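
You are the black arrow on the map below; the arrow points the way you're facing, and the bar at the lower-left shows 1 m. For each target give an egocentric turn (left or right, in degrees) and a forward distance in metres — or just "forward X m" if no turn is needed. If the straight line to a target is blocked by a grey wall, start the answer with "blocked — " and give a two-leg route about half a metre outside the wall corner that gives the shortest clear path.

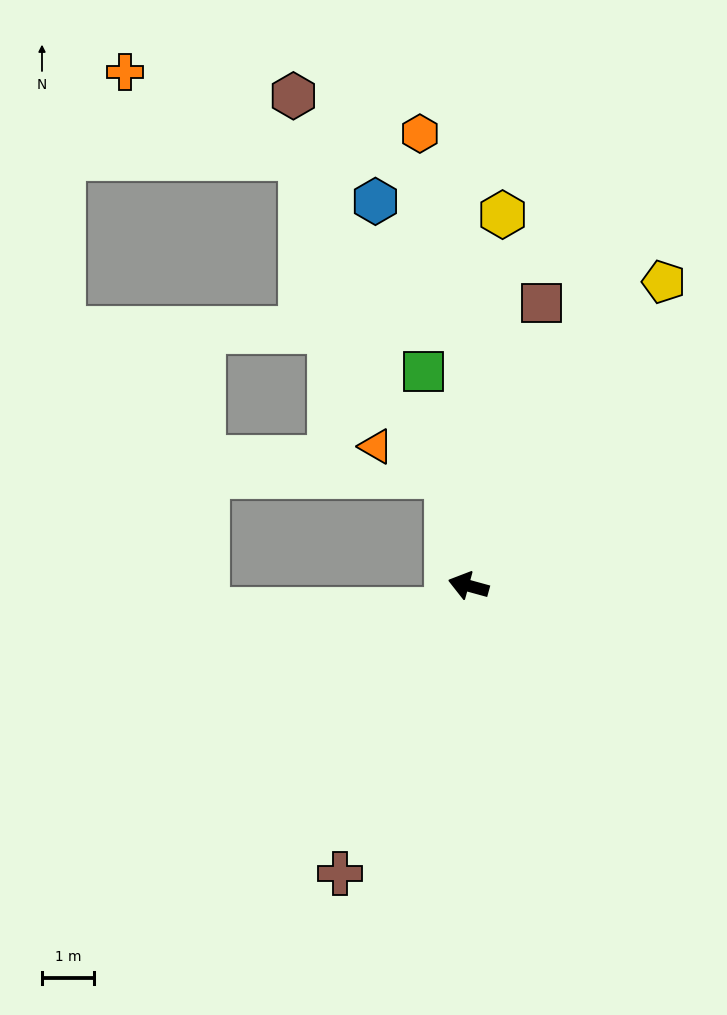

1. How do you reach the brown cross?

turn left 81°, forward 6.1 m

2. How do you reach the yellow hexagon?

turn right 80°, forward 7.2 m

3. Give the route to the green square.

turn right 63°, forward 4.2 m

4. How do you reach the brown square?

turn right 89°, forward 5.6 m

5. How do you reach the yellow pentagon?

turn right 107°, forward 7.0 m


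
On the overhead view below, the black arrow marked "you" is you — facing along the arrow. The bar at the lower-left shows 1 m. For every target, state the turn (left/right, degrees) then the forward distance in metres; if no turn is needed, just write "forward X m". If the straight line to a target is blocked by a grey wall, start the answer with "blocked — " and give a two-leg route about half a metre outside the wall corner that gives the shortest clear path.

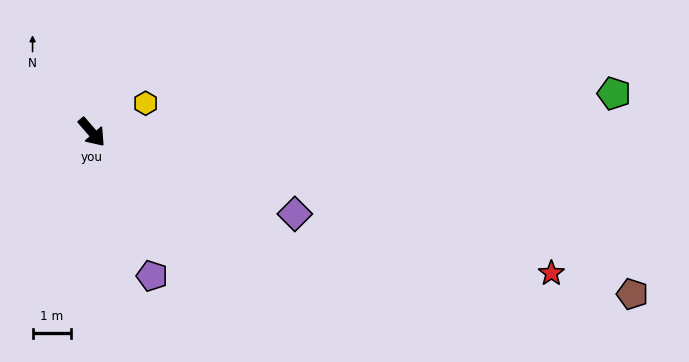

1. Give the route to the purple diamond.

turn left 27°, forward 5.7 m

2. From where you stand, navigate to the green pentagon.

turn left 53°, forward 13.7 m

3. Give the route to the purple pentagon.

turn right 18°, forward 4.1 m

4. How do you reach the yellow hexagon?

turn left 77°, forward 1.6 m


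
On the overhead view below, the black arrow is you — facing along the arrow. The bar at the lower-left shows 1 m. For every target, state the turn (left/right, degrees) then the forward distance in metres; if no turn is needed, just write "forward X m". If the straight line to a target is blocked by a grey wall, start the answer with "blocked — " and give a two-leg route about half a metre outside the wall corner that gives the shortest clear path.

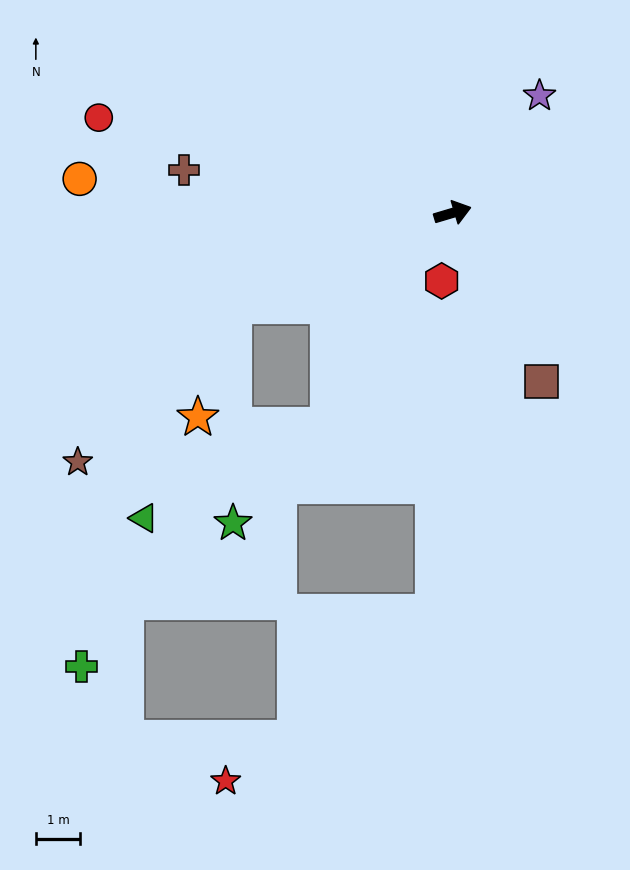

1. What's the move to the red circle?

turn left 148°, forward 8.3 m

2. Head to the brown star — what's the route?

blocked — turn right 174°, forward 5.4 m, then turn left 23°, forward 5.0 m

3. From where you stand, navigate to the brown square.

turn right 79°, forward 4.3 m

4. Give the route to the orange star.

blocked — turn right 174°, forward 5.4 m, then turn left 50°, forward 2.7 m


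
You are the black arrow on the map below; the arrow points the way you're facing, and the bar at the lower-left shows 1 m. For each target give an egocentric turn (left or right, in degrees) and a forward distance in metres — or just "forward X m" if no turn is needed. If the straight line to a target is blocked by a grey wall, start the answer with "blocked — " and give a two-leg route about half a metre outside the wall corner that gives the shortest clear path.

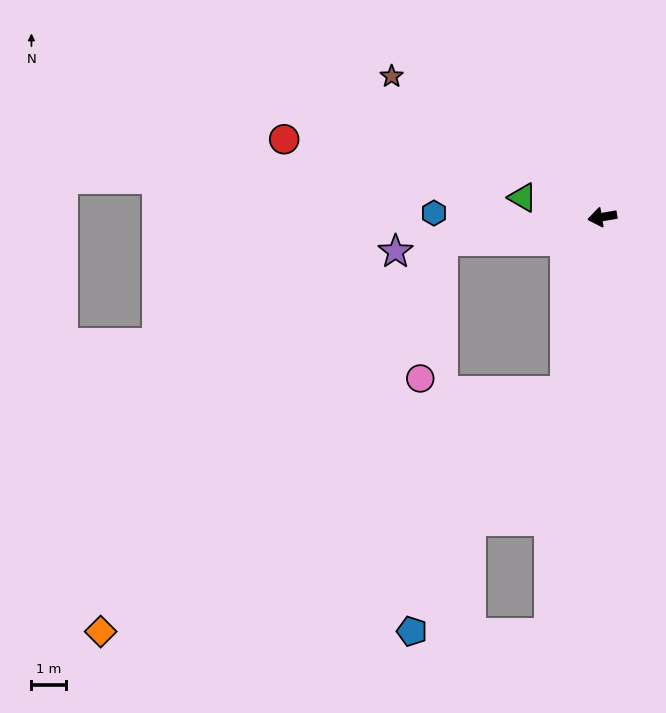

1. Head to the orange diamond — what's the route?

blocked — forward 4.6 m, then turn left 39°, forward 14.9 m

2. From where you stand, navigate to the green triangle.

turn right 23°, forward 2.3 m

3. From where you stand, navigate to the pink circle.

blocked — forward 4.6 m, then turn left 71°, forward 4.0 m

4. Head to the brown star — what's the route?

turn right 43°, forward 7.2 m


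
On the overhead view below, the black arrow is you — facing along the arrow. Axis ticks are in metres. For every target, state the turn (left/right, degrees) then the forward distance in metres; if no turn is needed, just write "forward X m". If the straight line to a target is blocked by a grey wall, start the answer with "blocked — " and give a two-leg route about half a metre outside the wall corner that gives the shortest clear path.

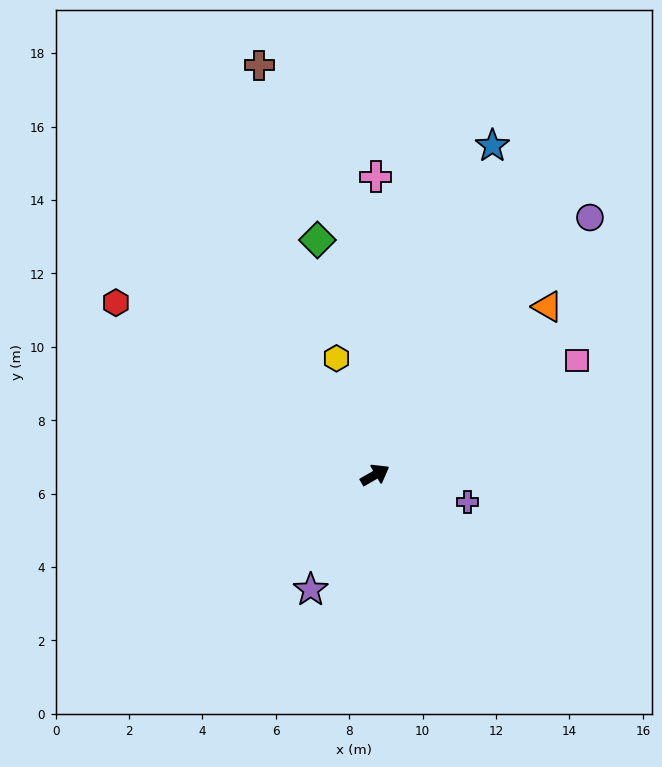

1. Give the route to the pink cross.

turn left 60°, forward 8.1 m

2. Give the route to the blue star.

turn left 40°, forward 9.5 m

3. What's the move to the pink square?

forward 6.3 m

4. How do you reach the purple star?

turn right 149°, forward 3.6 m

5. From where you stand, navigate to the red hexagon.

turn left 116°, forward 8.5 m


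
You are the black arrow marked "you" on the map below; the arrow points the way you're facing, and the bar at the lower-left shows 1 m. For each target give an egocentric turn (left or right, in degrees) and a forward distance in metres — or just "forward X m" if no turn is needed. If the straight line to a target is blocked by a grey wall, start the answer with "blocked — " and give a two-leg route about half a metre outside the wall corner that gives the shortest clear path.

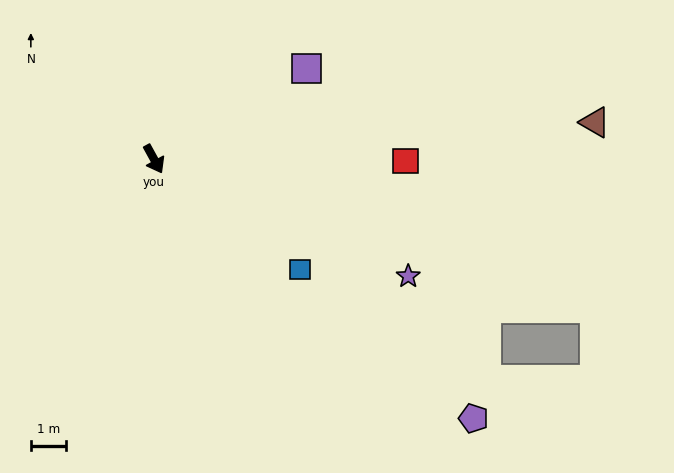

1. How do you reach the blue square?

turn left 24°, forward 5.2 m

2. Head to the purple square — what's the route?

turn left 92°, forward 5.0 m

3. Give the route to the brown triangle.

turn left 66°, forward 12.5 m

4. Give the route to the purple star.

turn left 36°, forward 7.9 m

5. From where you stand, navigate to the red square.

turn left 61°, forward 7.1 m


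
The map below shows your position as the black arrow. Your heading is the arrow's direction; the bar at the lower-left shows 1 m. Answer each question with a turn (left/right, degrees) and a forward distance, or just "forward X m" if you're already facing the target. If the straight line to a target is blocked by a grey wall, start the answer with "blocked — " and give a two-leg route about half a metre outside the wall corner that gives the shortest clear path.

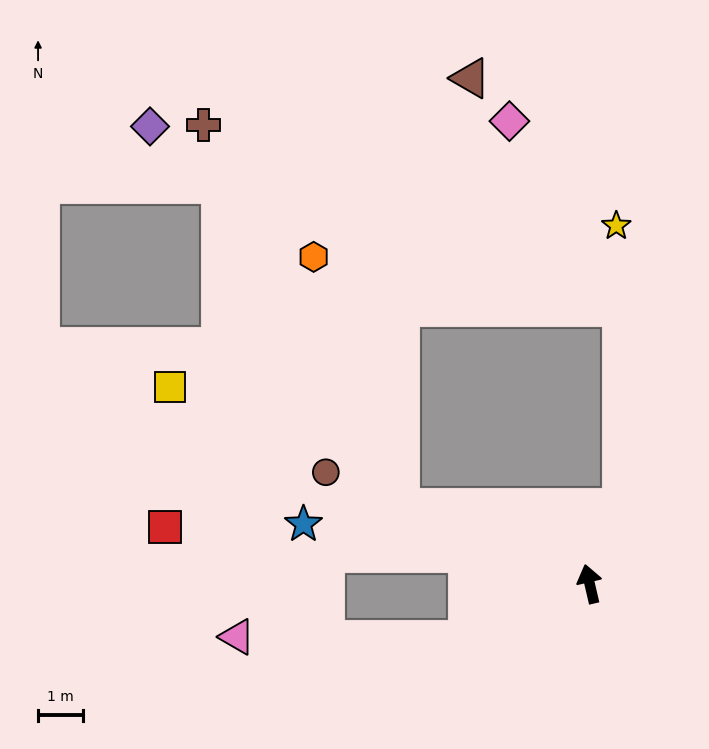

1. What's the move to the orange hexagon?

blocked — turn left 55°, forward 4.5 m, then turn right 49°, forward 5.9 m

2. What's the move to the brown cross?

blocked — turn left 55°, forward 4.5 m, then turn right 41°, forward 9.6 m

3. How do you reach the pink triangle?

blocked — turn left 101°, forward 3.0 m, then turn right 25°, forward 5.1 m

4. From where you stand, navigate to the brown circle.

turn left 54°, forward 6.4 m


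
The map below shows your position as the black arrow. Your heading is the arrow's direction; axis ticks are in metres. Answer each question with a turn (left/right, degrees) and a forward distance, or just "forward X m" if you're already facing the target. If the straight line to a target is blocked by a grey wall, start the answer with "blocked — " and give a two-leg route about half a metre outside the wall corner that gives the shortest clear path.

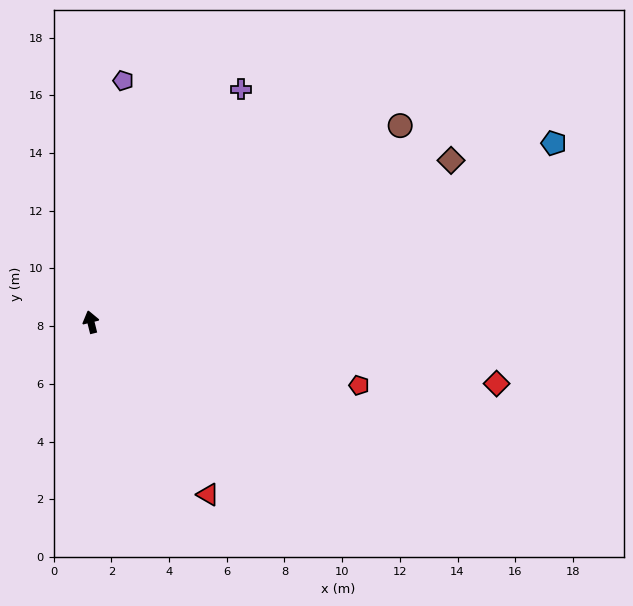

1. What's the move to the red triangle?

turn right 160°, forward 7.2 m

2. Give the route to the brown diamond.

turn right 80°, forward 13.7 m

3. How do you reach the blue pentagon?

turn right 83°, forward 17.2 m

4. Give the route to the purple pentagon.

turn right 22°, forward 8.4 m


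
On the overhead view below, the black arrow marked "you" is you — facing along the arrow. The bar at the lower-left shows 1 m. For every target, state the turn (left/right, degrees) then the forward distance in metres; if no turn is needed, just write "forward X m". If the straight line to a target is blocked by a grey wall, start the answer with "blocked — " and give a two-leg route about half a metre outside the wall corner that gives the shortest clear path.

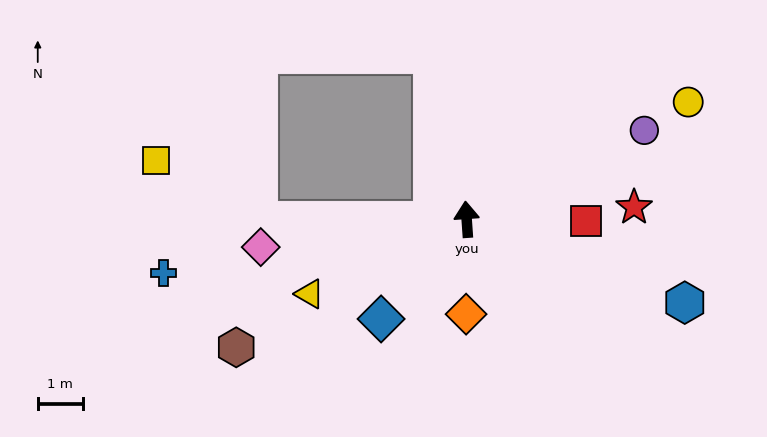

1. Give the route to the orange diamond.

turn left 176°, forward 2.1 m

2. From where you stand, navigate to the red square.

turn right 95°, forward 2.6 m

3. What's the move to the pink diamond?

turn left 94°, forward 4.6 m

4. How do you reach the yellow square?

blocked — turn left 86°, forward 4.6 m, then turn right 30°, forward 2.6 m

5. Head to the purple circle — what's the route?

turn right 67°, forward 4.4 m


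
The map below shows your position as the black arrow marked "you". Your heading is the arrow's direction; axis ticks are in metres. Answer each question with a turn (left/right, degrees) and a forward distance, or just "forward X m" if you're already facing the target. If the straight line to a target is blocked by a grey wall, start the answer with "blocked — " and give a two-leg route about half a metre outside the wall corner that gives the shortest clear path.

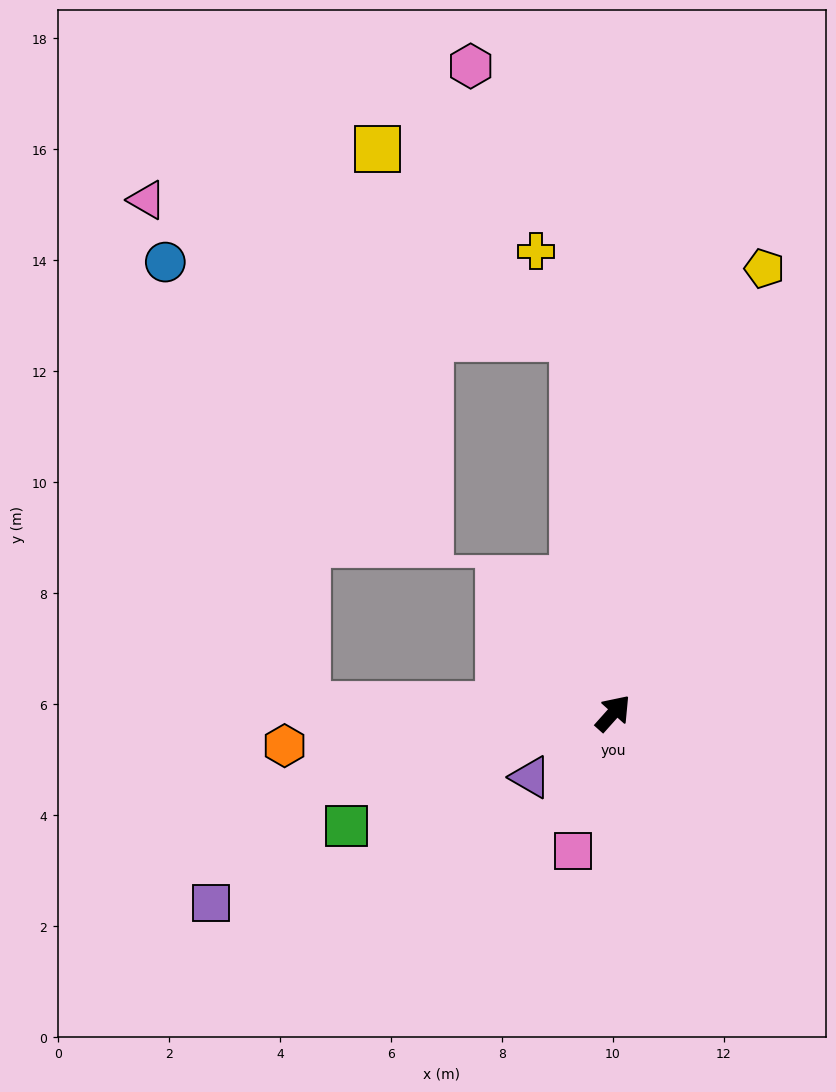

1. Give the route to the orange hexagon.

turn left 137°, forward 5.9 m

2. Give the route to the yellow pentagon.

turn left 23°, forward 8.5 m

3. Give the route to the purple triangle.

turn left 170°, forward 1.9 m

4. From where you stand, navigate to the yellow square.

blocked — turn left 48°, forward 6.8 m, then turn left 40°, forward 4.9 m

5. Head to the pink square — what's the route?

turn right 154°, forward 2.6 m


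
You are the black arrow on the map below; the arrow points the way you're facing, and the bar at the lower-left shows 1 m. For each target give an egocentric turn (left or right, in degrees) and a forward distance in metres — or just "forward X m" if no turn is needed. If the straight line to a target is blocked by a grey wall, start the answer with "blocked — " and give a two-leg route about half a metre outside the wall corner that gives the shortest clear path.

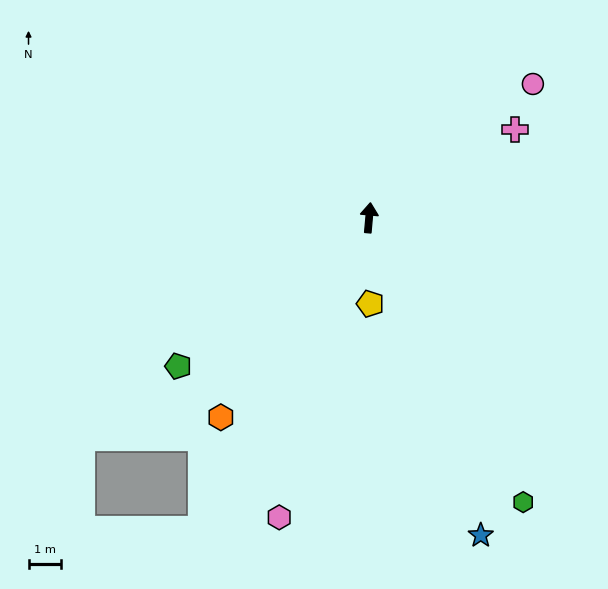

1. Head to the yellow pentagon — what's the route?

turn right 174°, forward 2.7 m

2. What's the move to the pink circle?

turn right 46°, forward 6.5 m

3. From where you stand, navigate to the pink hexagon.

turn left 168°, forward 9.7 m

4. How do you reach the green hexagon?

turn right 146°, forward 10.0 m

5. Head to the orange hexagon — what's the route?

turn left 148°, forward 7.7 m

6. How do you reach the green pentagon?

turn left 133°, forward 7.5 m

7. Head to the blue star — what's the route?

turn right 156°, forward 10.4 m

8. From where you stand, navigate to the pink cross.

turn right 54°, forward 5.3 m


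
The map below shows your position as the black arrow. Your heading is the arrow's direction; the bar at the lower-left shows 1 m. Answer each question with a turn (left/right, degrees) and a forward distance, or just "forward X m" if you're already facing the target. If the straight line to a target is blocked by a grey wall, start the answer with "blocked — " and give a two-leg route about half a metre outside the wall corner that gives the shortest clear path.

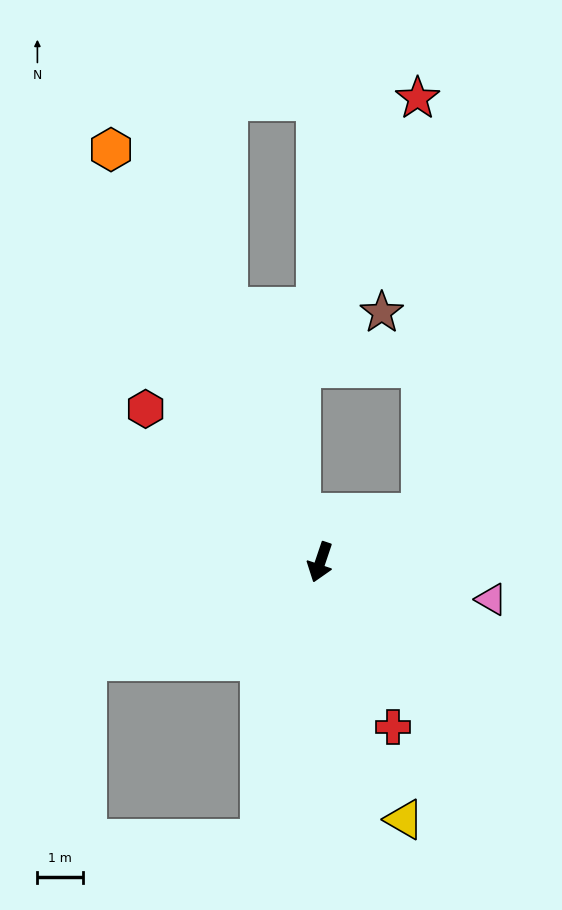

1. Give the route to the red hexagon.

turn right 113°, forward 5.1 m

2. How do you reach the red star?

blocked — turn left 135°, forward 2.4 m, then turn left 64°, forward 9.1 m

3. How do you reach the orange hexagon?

turn right 134°, forward 10.1 m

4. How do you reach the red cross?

turn left 42°, forward 3.9 m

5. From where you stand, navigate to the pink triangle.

turn left 96°, forward 3.8 m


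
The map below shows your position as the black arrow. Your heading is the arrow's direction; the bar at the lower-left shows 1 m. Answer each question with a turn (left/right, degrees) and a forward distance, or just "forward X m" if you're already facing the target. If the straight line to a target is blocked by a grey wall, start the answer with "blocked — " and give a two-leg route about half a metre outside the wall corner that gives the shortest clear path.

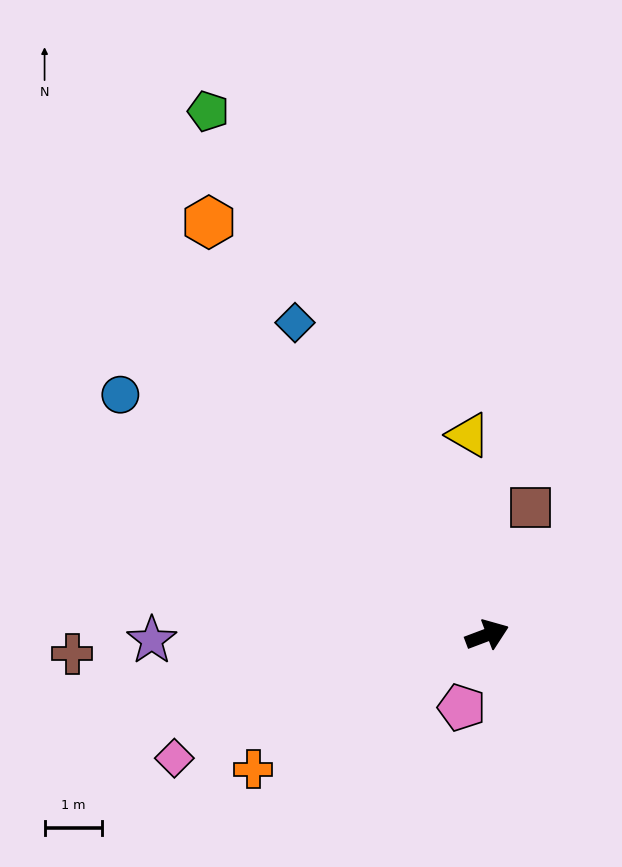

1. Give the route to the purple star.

turn left 160°, forward 5.9 m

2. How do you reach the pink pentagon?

turn right 130°, forward 1.3 m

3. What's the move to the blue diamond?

turn left 101°, forward 6.4 m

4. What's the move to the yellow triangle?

turn left 75°, forward 3.5 m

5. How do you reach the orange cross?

turn right 171°, forward 4.7 m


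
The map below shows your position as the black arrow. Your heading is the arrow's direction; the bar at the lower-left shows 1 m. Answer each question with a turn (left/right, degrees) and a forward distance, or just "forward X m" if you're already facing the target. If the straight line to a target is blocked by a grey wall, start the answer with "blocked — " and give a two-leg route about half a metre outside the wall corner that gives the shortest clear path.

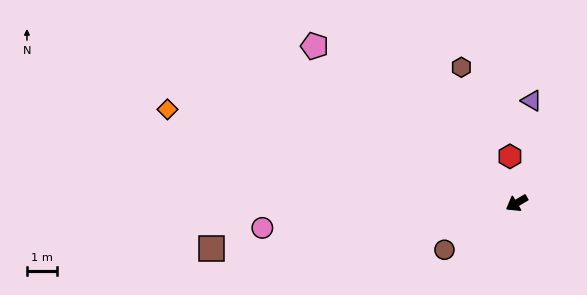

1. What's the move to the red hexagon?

turn right 112°, forward 1.6 m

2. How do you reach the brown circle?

turn left 2°, forward 2.9 m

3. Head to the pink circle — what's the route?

turn right 25°, forward 8.6 m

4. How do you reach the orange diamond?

turn right 46°, forward 12.1 m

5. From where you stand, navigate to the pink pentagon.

turn right 68°, forward 8.6 m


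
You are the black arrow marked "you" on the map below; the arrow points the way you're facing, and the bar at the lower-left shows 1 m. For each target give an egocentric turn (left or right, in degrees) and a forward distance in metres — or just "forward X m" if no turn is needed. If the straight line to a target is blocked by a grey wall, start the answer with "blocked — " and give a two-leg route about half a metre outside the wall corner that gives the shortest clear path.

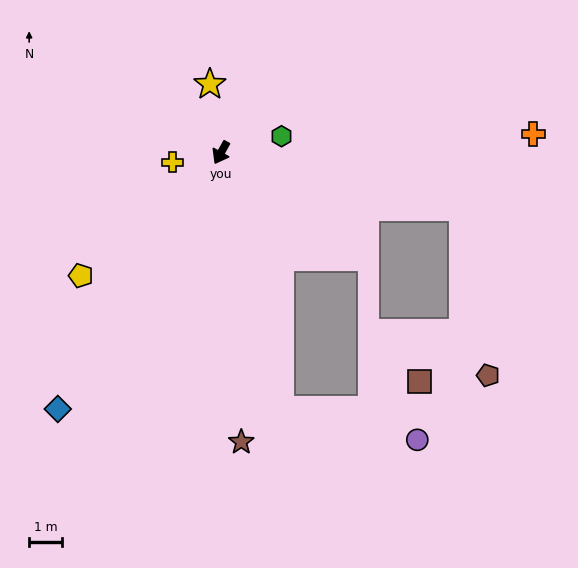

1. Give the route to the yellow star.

turn right 142°, forward 2.1 m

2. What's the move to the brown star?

turn left 33°, forward 9.0 m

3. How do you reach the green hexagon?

turn left 134°, forward 1.9 m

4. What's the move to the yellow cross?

turn right 50°, forward 1.5 m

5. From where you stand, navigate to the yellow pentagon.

turn right 20°, forward 5.8 m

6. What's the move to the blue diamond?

turn right 4°, forward 9.4 m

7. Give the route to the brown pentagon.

blocked — turn left 106°, forward 7.7 m, then turn right 68°, forward 5.3 m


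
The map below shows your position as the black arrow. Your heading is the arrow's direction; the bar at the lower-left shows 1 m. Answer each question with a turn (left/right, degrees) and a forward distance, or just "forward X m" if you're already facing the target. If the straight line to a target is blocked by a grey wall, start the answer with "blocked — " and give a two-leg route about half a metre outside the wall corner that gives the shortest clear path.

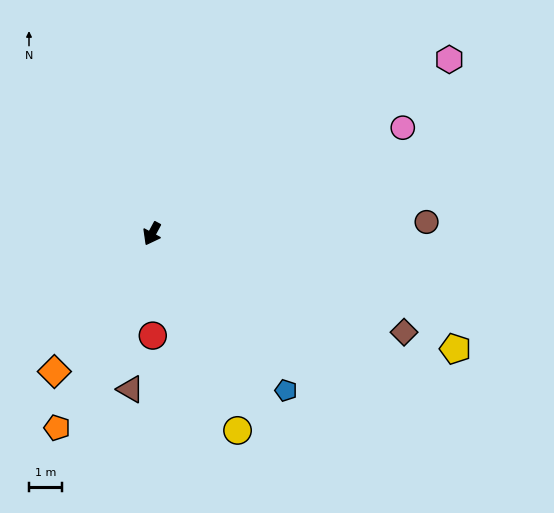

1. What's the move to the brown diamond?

turn left 97°, forward 8.1 m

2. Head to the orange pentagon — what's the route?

turn left 2°, forward 6.5 m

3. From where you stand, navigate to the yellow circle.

turn left 52°, forward 6.4 m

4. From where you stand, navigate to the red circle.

turn left 29°, forward 3.0 m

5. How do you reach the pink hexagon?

turn left 149°, forward 10.3 m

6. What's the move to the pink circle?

turn left 141°, forward 8.1 m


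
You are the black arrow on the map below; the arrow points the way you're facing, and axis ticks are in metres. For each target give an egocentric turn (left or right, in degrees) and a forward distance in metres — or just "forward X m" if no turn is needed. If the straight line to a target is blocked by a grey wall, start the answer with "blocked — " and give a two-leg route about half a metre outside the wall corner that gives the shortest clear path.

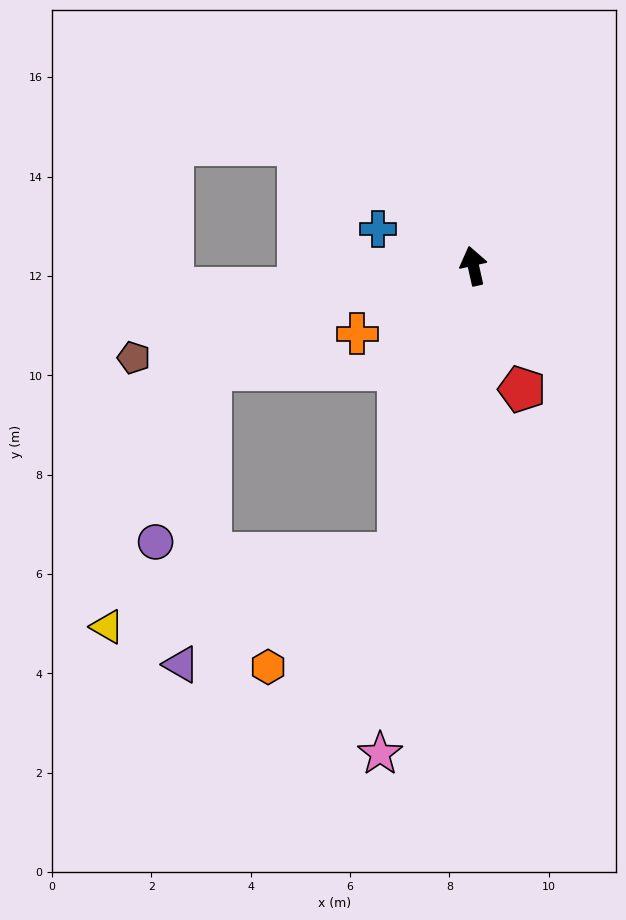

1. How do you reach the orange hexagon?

blocked — turn left 153°, forward 6.0 m, then turn right 35°, forward 3.5 m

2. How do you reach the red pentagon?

turn right 171°, forward 2.7 m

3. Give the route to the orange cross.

turn left 108°, forward 2.7 m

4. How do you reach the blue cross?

turn left 56°, forward 2.1 m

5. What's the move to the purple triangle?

blocked — turn left 153°, forward 6.0 m, then turn right 49°, forward 4.9 m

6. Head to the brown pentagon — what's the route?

turn left 93°, forward 7.1 m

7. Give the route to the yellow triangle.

blocked — turn left 153°, forward 6.0 m, then turn right 61°, forward 6.0 m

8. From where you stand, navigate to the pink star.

turn left 157°, forward 10.0 m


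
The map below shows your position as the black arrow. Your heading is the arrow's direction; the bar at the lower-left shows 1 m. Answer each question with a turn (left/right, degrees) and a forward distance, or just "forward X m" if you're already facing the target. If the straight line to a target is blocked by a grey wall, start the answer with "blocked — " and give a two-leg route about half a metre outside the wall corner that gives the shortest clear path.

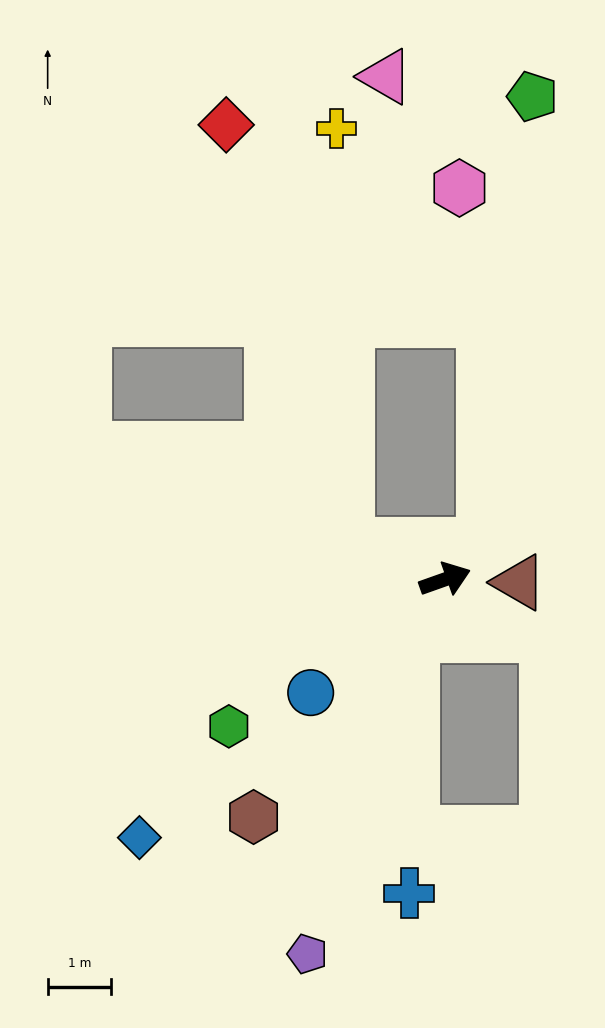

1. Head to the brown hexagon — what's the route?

turn right 148°, forward 4.8 m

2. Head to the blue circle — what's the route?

turn right 159°, forward 2.8 m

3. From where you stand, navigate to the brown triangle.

turn right 22°, forward 1.2 m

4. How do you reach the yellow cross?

blocked — turn left 141°, forward 1.6 m, then turn right 69°, forward 6.6 m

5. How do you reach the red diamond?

blocked — turn left 141°, forward 1.6 m, then turn right 54°, forward 6.9 m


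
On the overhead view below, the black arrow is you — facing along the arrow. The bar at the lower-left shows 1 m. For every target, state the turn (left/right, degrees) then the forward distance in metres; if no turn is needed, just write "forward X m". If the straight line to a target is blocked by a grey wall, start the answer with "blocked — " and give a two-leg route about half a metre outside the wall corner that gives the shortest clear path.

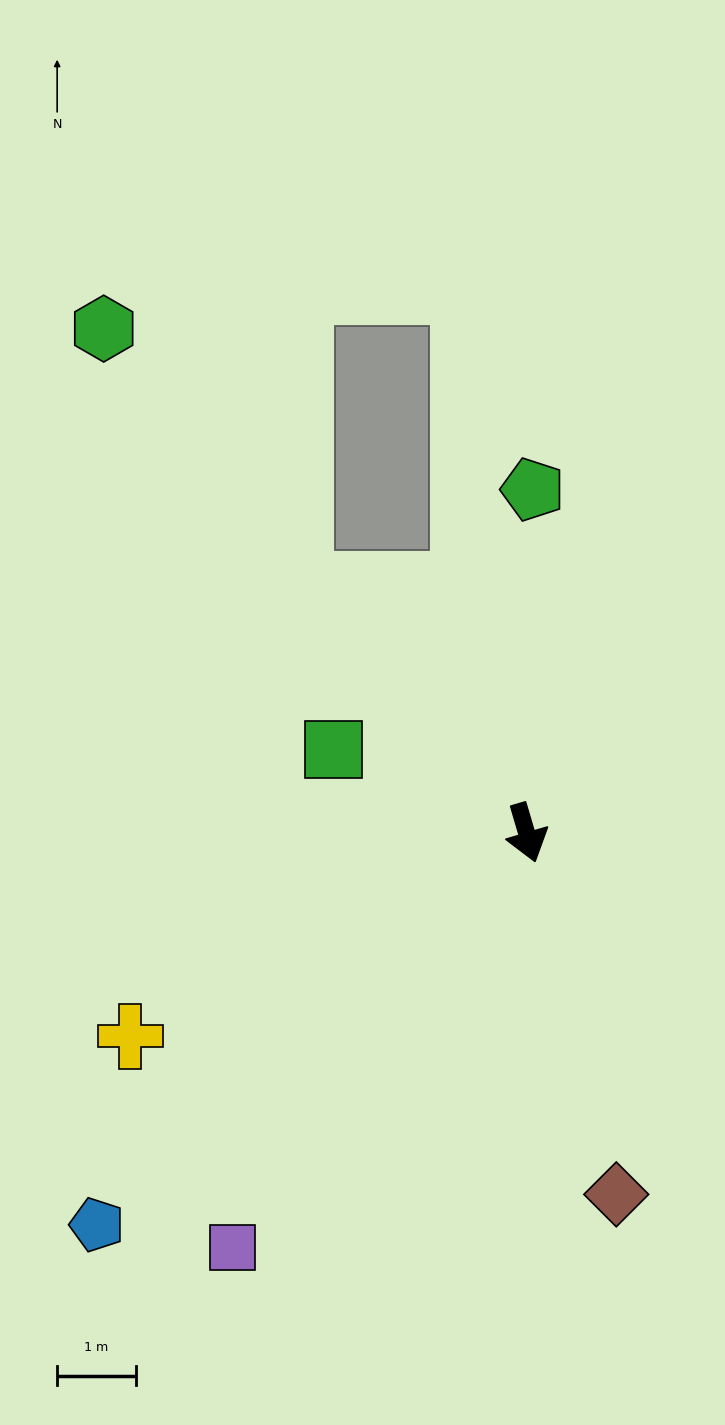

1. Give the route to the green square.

turn right 130°, forward 2.7 m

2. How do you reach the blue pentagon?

turn right 64°, forward 7.4 m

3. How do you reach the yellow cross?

turn right 79°, forward 5.7 m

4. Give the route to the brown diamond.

turn right 2°, forward 4.7 m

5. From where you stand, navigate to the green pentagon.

turn left 163°, forward 4.4 m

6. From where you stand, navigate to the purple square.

turn right 52°, forward 6.5 m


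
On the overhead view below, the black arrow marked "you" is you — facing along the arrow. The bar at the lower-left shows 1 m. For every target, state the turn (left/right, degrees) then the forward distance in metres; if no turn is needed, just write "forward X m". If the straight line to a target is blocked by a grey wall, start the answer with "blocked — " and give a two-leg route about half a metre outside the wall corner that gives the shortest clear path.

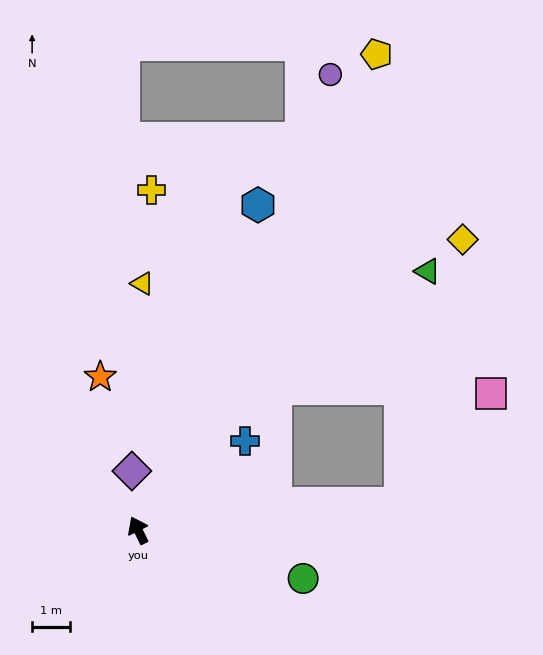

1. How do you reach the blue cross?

turn right 76°, forward 3.6 m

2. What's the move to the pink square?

blocked — turn right 110°, forward 6.9 m, then turn left 44°, forward 3.7 m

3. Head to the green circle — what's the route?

turn right 133°, forward 4.5 m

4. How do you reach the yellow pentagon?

turn right 53°, forward 13.9 m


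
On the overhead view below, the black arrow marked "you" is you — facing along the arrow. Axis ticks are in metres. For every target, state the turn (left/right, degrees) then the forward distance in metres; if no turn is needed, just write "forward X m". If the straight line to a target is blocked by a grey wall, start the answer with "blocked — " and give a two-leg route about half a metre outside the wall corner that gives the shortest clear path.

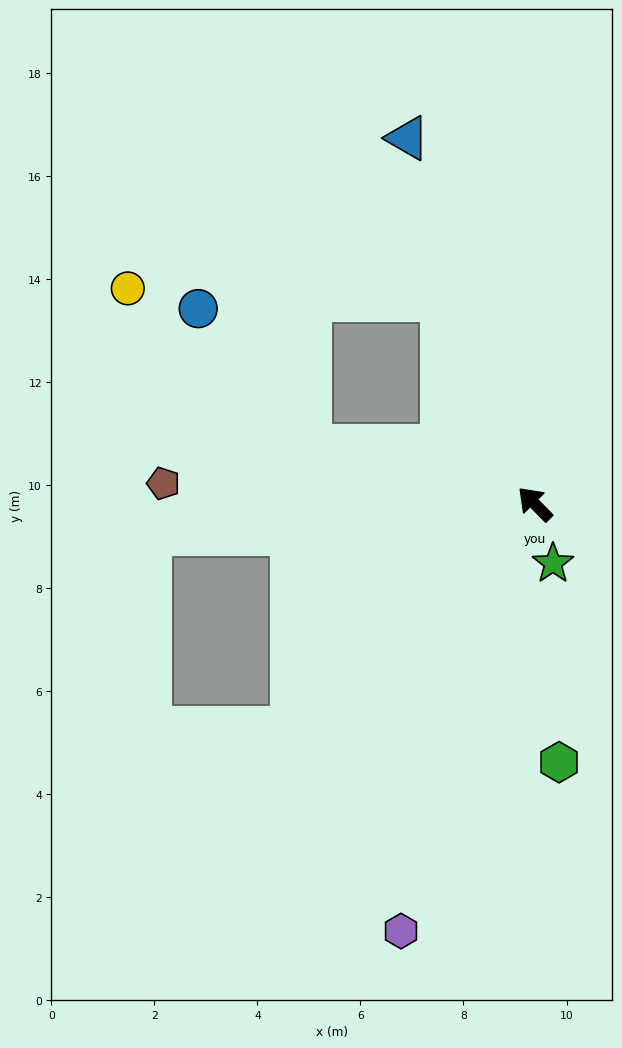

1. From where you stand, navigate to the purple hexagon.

turn left 118°, forward 8.7 m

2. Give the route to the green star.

turn left 152°, forward 1.2 m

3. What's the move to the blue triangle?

turn right 25°, forward 7.5 m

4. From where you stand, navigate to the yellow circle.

blocked — turn left 31°, forward 4.5 m, then turn right 26°, forward 4.7 m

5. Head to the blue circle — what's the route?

blocked — turn left 31°, forward 4.5 m, then turn right 36°, forward 3.4 m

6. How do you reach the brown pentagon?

turn left 42°, forward 7.2 m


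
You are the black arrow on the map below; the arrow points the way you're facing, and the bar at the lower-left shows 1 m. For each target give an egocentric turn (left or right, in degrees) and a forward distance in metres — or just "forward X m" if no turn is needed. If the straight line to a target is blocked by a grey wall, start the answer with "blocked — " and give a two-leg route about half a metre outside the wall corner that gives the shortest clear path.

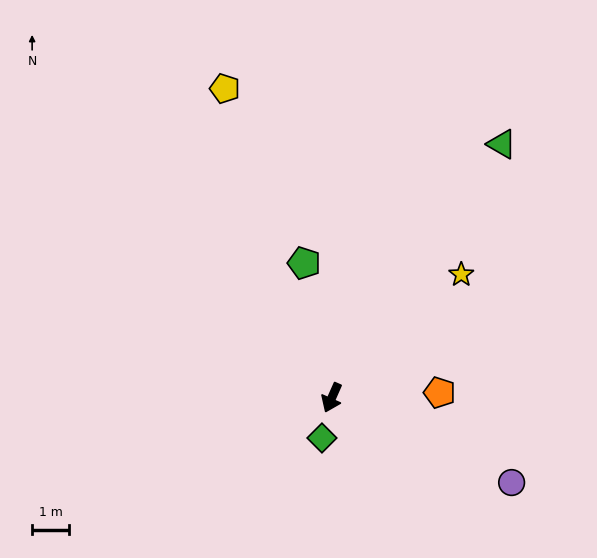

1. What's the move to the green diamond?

turn left 10°, forward 1.1 m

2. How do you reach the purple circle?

turn left 89°, forward 5.4 m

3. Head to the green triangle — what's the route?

turn left 170°, forward 8.2 m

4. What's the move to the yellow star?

turn left 157°, forward 4.8 m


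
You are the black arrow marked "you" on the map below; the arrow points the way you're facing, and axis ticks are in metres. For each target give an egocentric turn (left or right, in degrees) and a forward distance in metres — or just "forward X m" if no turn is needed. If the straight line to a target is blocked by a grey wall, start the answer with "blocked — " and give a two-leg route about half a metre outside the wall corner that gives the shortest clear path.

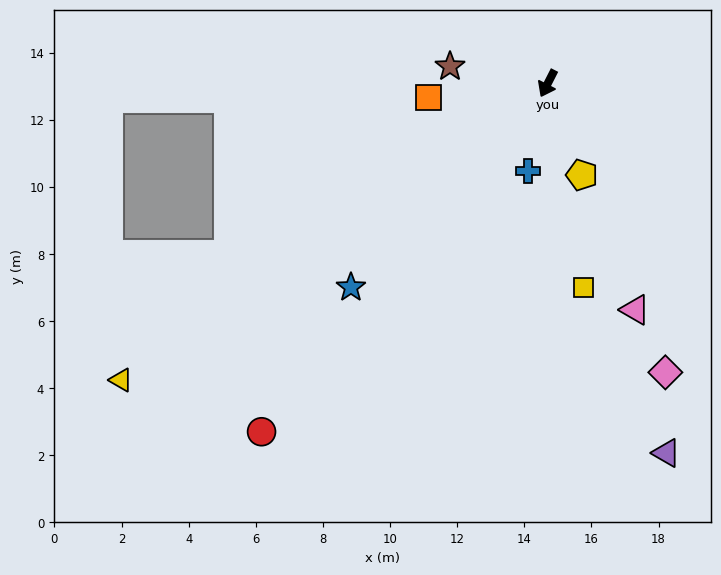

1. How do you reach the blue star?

turn right 17°, forward 8.4 m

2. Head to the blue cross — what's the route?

turn left 14°, forward 2.7 m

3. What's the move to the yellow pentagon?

turn left 47°, forward 2.9 m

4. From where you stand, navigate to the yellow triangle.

turn right 28°, forward 15.5 m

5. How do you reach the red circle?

turn right 12°, forward 13.4 m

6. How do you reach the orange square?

turn right 56°, forward 3.6 m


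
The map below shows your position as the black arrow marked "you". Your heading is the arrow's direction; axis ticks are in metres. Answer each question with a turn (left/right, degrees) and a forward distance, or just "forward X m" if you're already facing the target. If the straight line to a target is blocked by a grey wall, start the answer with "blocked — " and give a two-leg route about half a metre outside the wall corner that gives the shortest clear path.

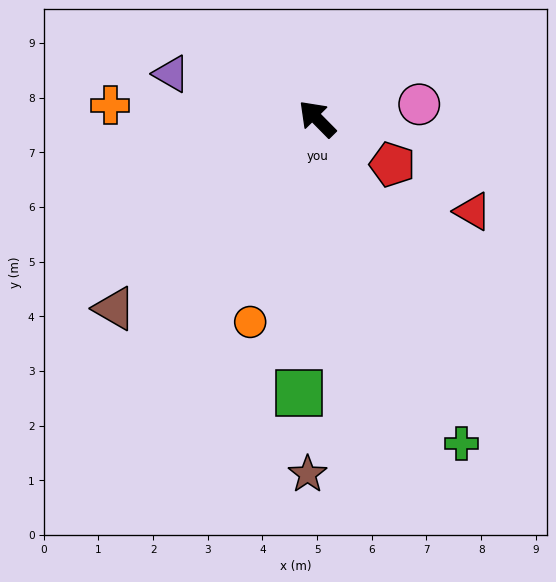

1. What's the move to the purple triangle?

turn left 28°, forward 2.8 m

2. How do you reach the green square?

turn left 132°, forward 5.0 m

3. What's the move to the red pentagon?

turn right 166°, forward 1.6 m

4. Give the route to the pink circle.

turn right 127°, forward 1.9 m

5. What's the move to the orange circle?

turn left 117°, forward 3.9 m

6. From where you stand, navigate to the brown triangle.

turn left 88°, forward 5.1 m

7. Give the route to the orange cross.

turn left 42°, forward 3.8 m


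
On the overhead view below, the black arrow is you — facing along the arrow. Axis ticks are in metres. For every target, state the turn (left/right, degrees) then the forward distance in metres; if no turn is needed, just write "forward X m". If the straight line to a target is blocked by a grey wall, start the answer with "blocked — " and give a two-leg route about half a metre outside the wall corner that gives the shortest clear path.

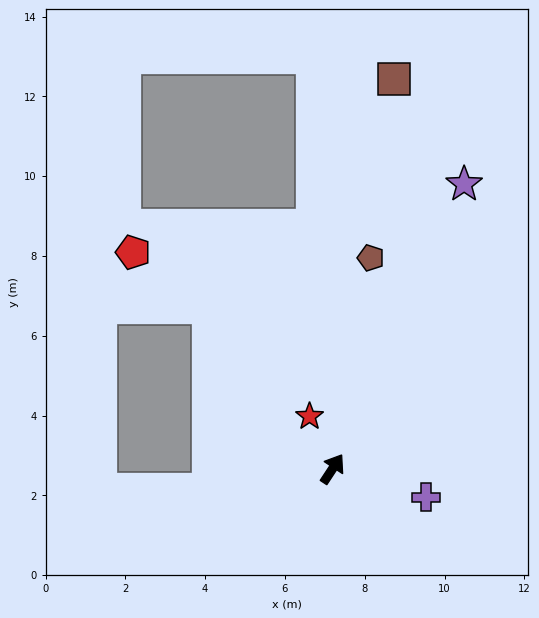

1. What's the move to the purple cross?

turn right 74°, forward 2.5 m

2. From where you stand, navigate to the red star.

turn left 57°, forward 1.4 m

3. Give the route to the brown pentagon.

turn left 23°, forward 5.4 m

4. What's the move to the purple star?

turn left 8°, forward 7.9 m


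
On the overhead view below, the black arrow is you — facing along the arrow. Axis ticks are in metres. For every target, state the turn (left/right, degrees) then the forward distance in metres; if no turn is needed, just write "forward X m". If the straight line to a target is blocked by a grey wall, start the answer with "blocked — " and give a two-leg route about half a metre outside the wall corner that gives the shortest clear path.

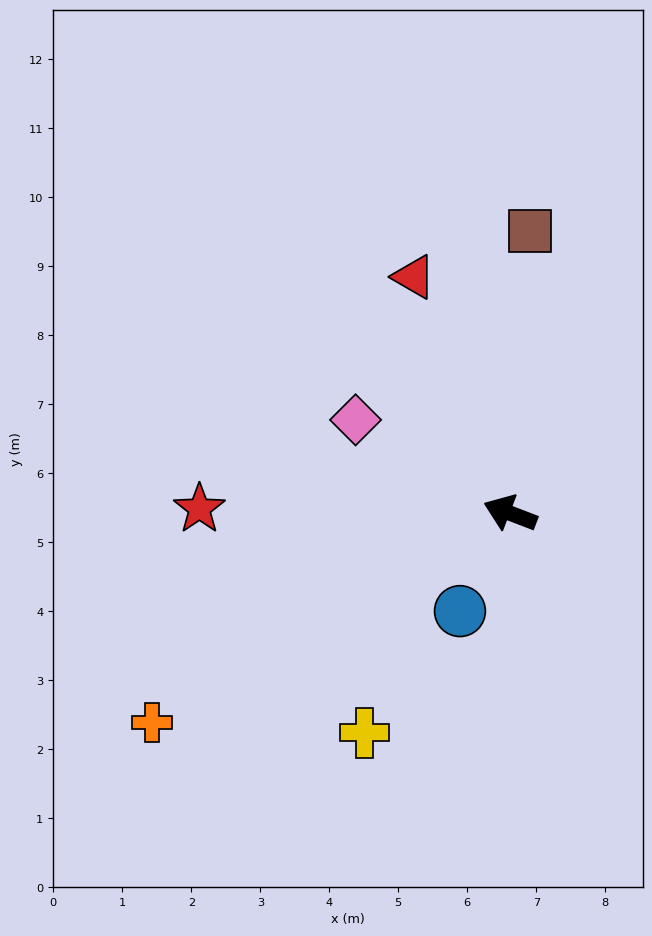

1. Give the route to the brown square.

turn right 73°, forward 4.1 m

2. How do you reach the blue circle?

turn left 84°, forward 1.6 m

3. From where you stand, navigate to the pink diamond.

turn right 10°, forward 2.6 m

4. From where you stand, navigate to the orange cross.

turn left 51°, forward 6.0 m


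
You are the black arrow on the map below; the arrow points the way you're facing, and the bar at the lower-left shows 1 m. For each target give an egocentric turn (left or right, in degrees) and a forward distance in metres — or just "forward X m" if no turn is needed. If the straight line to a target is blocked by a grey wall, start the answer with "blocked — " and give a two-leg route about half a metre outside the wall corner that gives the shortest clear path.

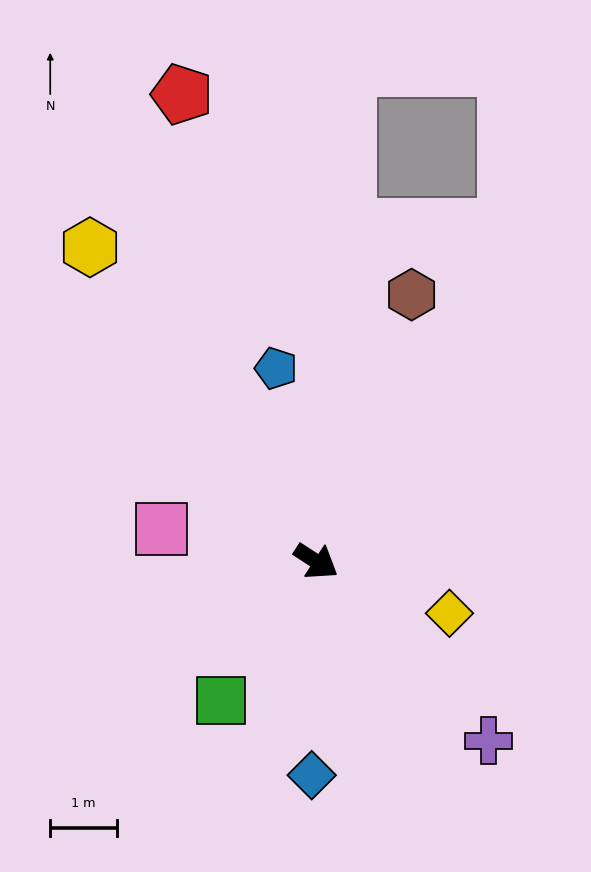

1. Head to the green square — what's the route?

turn right 92°, forward 2.5 m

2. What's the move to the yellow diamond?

turn left 12°, forward 2.1 m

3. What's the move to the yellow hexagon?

turn left 159°, forward 5.8 m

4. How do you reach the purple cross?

turn right 13°, forward 3.7 m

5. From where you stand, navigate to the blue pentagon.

turn left 135°, forward 3.0 m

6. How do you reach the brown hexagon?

turn left 103°, forward 4.2 m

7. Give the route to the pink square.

turn right 159°, forward 2.4 m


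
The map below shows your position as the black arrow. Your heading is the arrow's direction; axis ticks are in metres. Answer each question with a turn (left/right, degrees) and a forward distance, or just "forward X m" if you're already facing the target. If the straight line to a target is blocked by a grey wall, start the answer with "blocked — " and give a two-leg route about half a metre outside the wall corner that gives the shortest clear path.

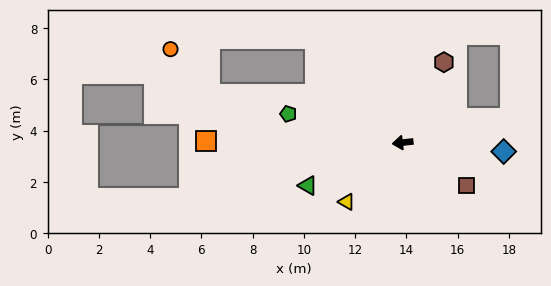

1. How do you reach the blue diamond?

turn left 169°, forward 4.0 m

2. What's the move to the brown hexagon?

turn right 124°, forward 3.5 m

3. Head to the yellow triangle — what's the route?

turn left 40°, forward 3.2 m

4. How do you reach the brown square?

turn left 140°, forward 3.0 m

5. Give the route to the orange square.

turn right 7°, forward 7.7 m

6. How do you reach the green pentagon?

turn right 20°, forward 4.6 m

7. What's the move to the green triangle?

turn left 18°, forward 4.1 m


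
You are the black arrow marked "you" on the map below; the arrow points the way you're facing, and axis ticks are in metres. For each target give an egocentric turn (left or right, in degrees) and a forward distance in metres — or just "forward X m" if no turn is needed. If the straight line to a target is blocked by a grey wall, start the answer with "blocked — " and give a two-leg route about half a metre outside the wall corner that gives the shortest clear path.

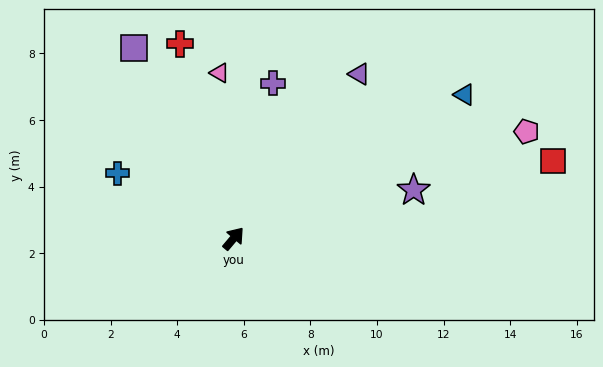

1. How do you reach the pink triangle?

turn left 45°, forward 5.0 m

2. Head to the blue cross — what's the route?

turn left 101°, forward 4.0 m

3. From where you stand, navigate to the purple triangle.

turn left 3°, forward 6.2 m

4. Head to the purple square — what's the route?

turn left 68°, forward 6.5 m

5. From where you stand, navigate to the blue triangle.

turn right 18°, forward 8.2 m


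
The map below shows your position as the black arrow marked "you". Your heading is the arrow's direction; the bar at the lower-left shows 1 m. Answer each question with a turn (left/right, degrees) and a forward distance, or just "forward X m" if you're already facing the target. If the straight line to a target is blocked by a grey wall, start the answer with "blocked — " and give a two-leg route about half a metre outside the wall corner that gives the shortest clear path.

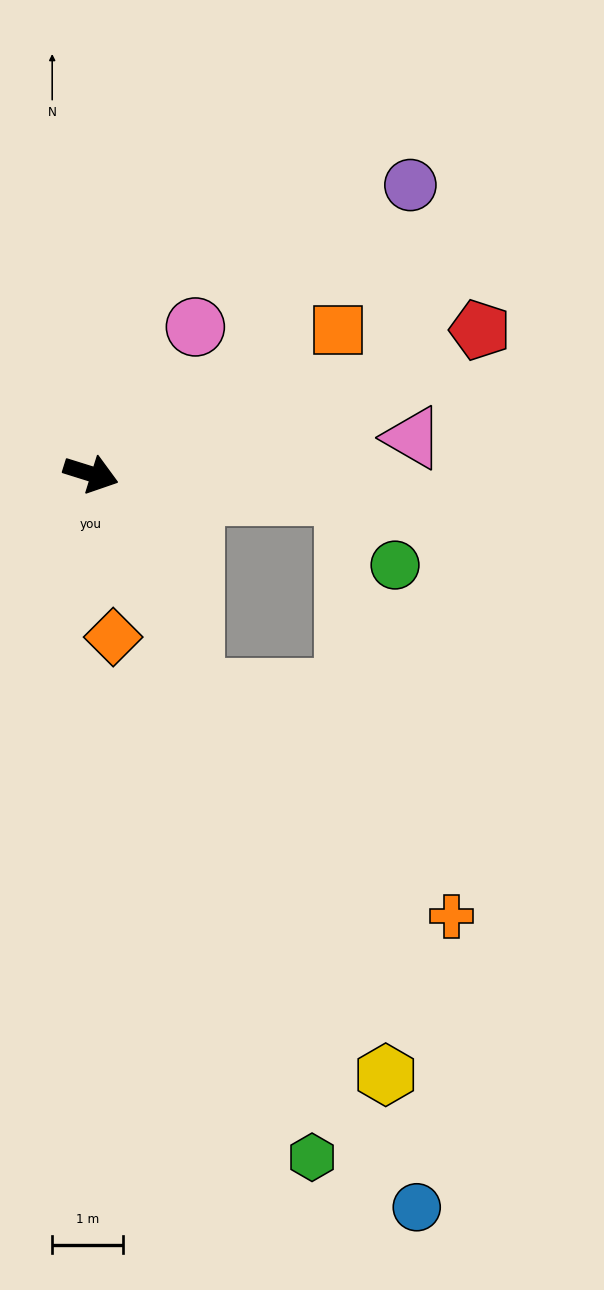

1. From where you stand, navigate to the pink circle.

turn left 72°, forward 2.5 m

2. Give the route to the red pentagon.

turn left 38°, forward 5.8 m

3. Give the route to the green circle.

blocked — turn left 13°, forward 3.6 m, then turn right 50°, forward 1.2 m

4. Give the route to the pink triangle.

turn left 24°, forward 4.6 m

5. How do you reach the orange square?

turn left 48°, forward 4.0 m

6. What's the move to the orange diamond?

turn right 65°, forward 2.3 m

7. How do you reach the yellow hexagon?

turn right 46°, forward 9.4 m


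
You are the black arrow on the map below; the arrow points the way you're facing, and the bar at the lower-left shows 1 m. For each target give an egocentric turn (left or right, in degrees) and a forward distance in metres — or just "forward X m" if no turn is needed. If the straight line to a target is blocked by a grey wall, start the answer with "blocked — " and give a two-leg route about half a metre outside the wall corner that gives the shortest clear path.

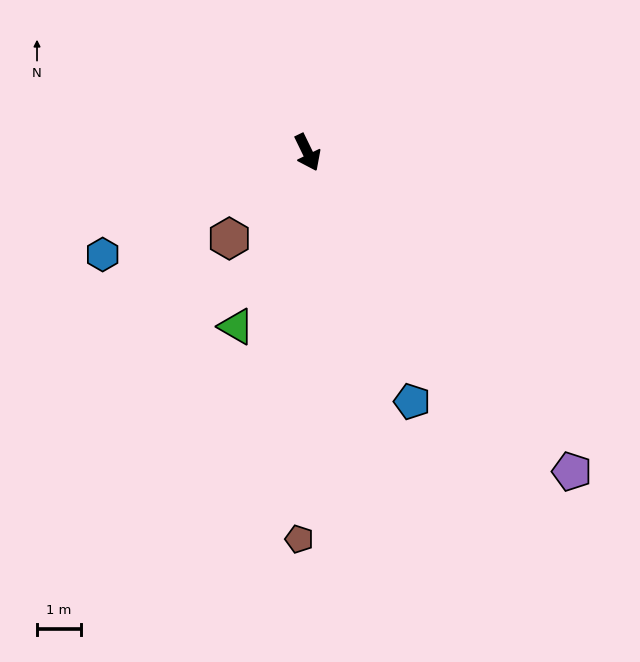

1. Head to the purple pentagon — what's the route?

turn left 14°, forward 9.4 m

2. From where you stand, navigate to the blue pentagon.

turn right 3°, forward 6.1 m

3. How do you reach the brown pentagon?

turn right 27°, forward 8.7 m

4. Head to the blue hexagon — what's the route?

turn right 89°, forward 5.2 m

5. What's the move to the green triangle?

turn right 48°, forward 4.3 m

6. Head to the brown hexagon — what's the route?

turn right 68°, forward 2.6 m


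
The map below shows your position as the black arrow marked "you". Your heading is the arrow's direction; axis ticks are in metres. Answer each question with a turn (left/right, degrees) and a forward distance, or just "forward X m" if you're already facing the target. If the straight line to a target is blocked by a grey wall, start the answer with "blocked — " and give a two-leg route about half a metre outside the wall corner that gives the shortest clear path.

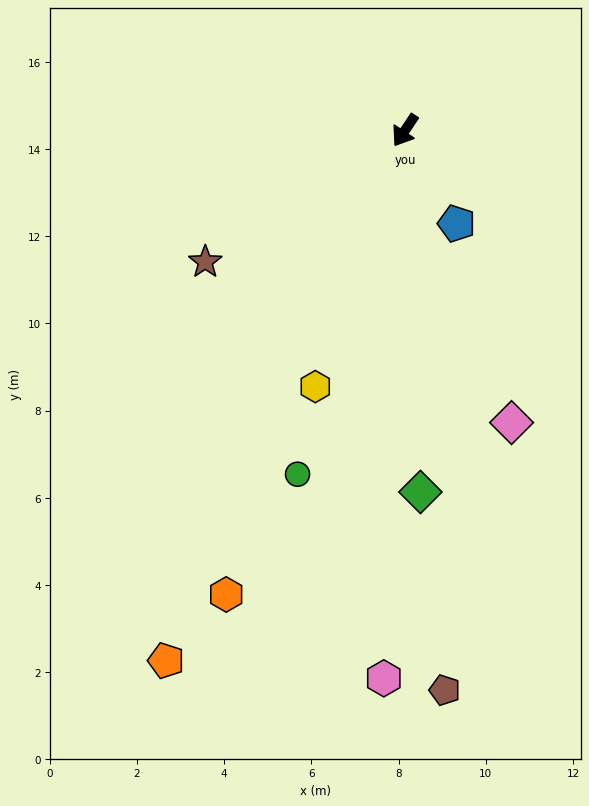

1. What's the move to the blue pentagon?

turn left 63°, forward 2.4 m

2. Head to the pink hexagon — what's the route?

turn left 32°, forward 12.6 m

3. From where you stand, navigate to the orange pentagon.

turn left 10°, forward 13.3 m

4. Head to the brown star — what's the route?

turn right 23°, forward 5.5 m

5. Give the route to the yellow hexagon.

turn left 14°, forward 6.2 m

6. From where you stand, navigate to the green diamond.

turn left 36°, forward 8.3 m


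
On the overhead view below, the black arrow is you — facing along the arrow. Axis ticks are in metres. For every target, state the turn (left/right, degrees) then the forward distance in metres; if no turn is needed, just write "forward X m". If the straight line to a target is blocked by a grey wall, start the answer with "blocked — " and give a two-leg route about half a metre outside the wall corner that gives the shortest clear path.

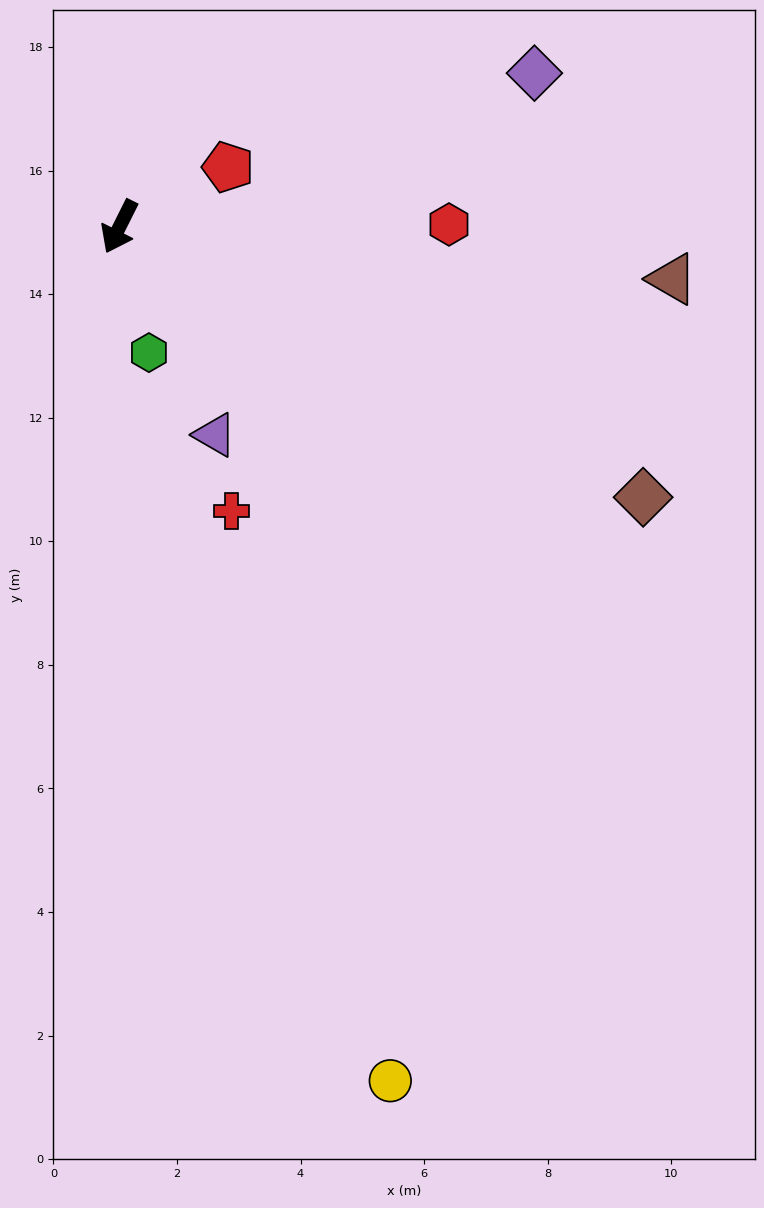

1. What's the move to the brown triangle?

turn left 111°, forward 9.0 m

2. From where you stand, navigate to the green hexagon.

turn left 40°, forward 2.1 m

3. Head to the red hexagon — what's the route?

turn left 117°, forward 5.3 m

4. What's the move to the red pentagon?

turn left 145°, forward 2.0 m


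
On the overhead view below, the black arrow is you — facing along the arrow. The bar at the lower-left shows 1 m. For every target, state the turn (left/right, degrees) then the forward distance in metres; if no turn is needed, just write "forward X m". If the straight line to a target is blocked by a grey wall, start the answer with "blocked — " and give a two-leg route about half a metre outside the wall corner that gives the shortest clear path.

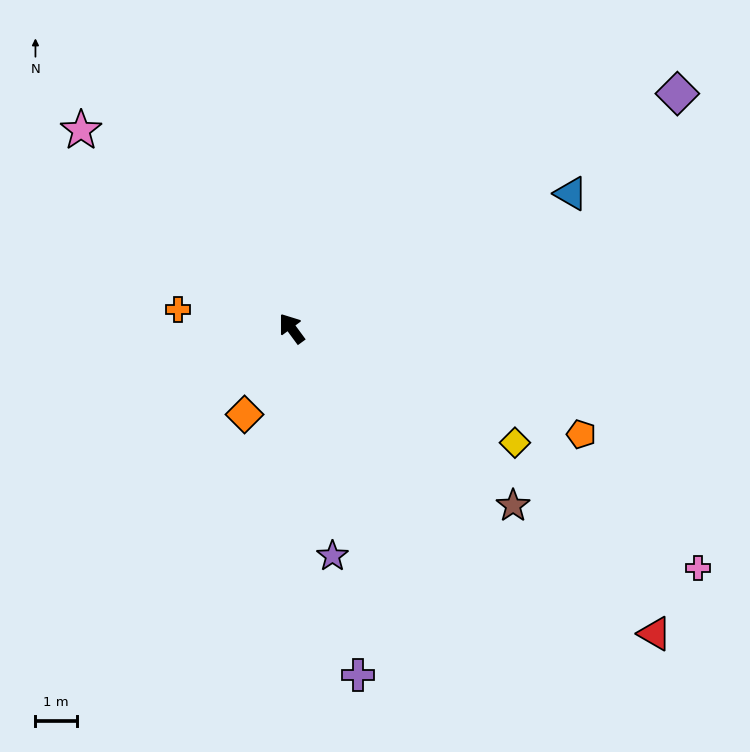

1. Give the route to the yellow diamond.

turn right 153°, forward 6.1 m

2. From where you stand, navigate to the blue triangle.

turn right 101°, forward 7.5 m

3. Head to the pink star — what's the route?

turn left 10°, forward 7.0 m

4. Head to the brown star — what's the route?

turn right 165°, forward 6.8 m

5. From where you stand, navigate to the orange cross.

turn left 44°, forward 2.8 m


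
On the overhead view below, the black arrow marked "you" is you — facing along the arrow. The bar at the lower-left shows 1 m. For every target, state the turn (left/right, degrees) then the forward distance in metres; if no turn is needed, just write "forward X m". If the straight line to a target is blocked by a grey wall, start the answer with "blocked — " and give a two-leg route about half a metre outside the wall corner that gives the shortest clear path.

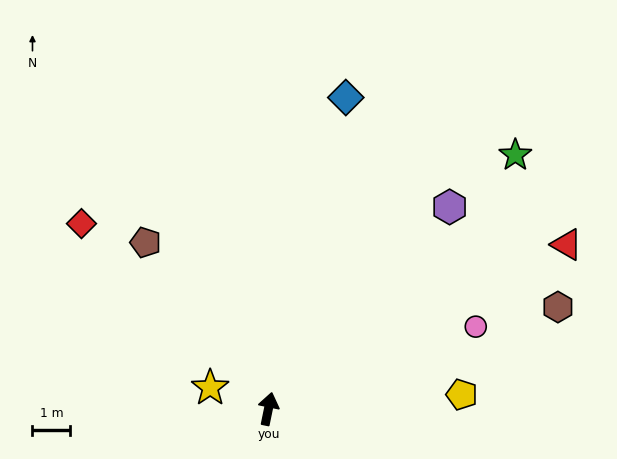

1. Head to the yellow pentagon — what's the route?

turn right 74°, forward 5.1 m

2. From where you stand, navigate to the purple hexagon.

turn right 30°, forward 7.2 m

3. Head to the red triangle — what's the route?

turn right 50°, forward 9.0 m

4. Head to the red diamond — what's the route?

turn left 57°, forward 7.0 m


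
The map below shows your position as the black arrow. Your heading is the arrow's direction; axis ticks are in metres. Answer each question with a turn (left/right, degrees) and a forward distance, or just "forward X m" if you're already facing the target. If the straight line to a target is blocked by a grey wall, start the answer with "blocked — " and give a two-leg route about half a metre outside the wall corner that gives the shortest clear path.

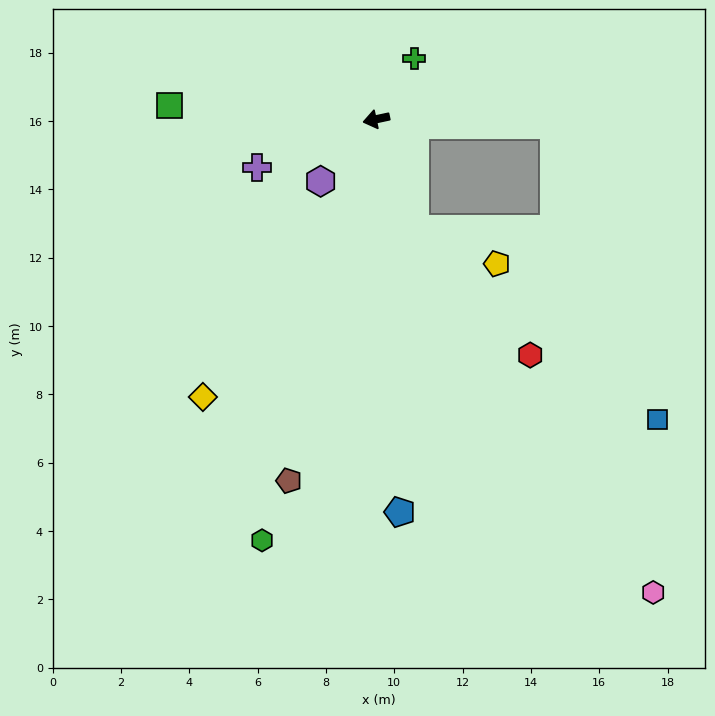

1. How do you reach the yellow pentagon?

blocked — turn left 97°, forward 3.4 m, then turn left 48°, forward 2.6 m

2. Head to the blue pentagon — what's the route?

turn left 81°, forward 11.5 m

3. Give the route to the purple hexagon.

turn left 36°, forward 2.4 m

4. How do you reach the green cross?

turn right 134°, forward 2.1 m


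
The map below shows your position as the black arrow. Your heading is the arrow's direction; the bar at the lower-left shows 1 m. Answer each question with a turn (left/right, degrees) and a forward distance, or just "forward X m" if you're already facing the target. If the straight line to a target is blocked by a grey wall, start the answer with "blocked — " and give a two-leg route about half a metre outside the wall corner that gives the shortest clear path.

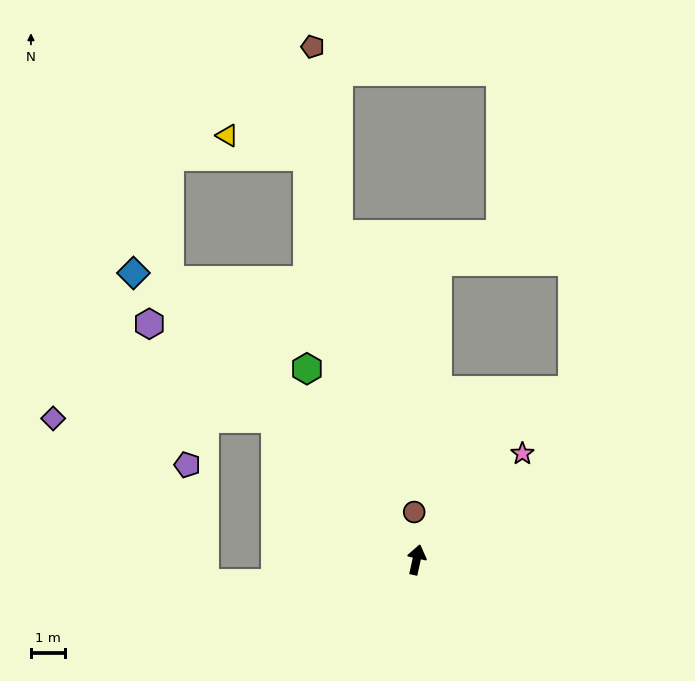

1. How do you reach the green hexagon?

turn left 42°, forward 6.5 m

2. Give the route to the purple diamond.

blocked — turn left 57°, forward 5.9 m, then turn left 45°, forward 6.6 m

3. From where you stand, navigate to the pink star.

turn right 32°, forward 4.4 m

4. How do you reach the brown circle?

turn left 15°, forward 1.4 m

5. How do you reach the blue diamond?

turn left 57°, forward 12.0 m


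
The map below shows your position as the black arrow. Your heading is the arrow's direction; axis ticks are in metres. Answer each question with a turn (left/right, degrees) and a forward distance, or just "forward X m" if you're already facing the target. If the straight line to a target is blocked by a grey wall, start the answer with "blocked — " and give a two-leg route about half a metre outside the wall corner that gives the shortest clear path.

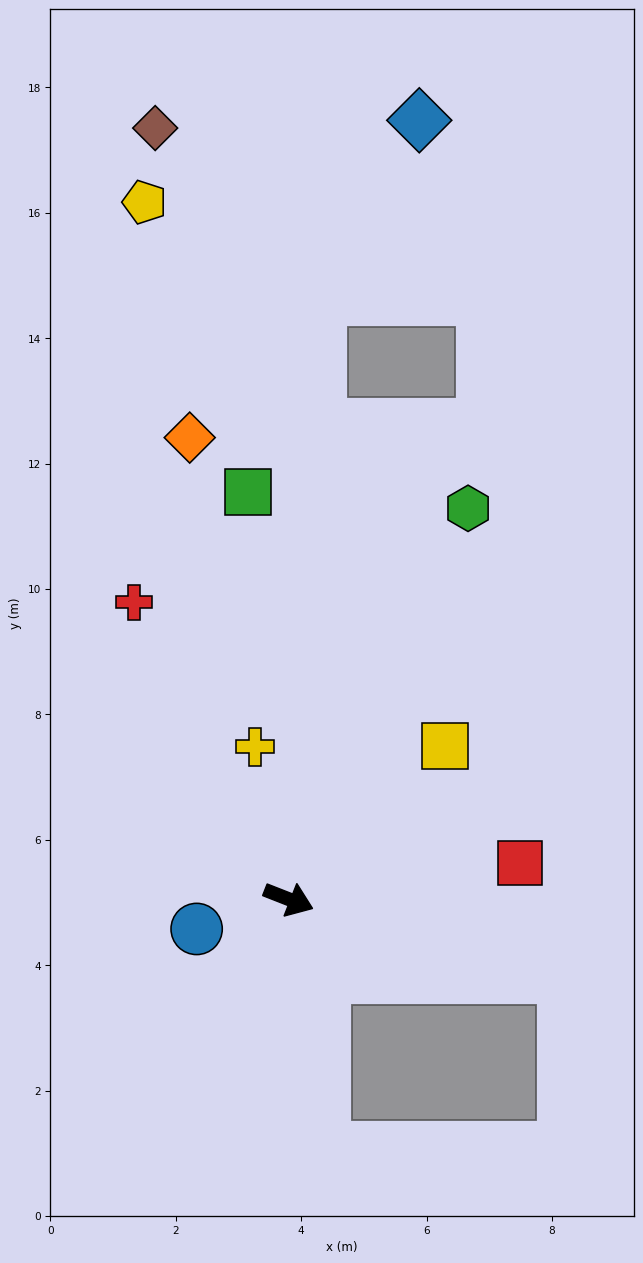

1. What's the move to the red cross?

turn left 139°, forward 5.3 m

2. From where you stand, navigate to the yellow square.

turn left 66°, forward 3.5 m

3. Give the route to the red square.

turn left 30°, forward 3.7 m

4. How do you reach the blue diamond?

blocked — turn left 108°, forward 9.6 m, then turn right 26°, forward 3.3 m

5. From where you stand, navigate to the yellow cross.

turn left 124°, forward 2.5 m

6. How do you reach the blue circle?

turn right 141°, forward 1.5 m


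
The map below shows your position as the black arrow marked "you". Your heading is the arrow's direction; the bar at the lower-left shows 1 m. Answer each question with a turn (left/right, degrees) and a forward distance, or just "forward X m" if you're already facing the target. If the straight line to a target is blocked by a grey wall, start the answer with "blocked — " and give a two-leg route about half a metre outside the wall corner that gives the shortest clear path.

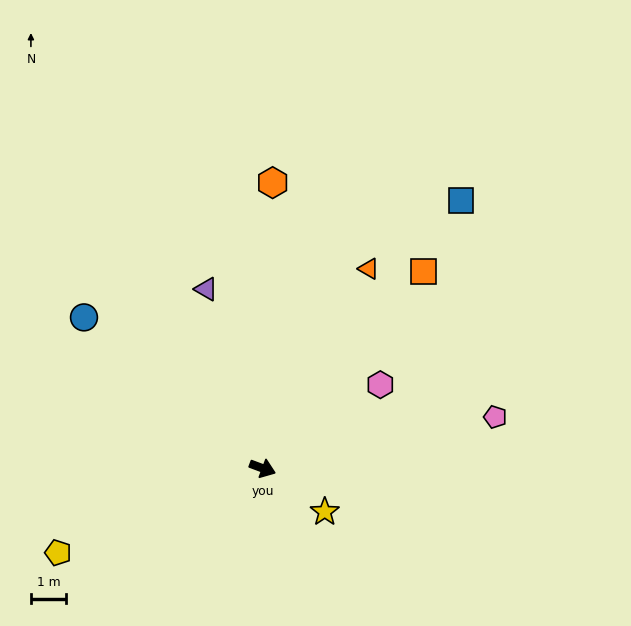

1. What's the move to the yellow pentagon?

turn right 137°, forward 6.3 m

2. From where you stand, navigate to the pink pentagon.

turn left 33°, forward 6.8 m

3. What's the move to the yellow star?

turn right 14°, forward 2.2 m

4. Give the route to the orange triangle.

turn left 82°, forward 6.4 m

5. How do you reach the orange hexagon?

turn left 108°, forward 8.1 m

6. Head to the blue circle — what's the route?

turn left 160°, forward 6.6 m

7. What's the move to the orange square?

turn left 71°, forward 7.2 m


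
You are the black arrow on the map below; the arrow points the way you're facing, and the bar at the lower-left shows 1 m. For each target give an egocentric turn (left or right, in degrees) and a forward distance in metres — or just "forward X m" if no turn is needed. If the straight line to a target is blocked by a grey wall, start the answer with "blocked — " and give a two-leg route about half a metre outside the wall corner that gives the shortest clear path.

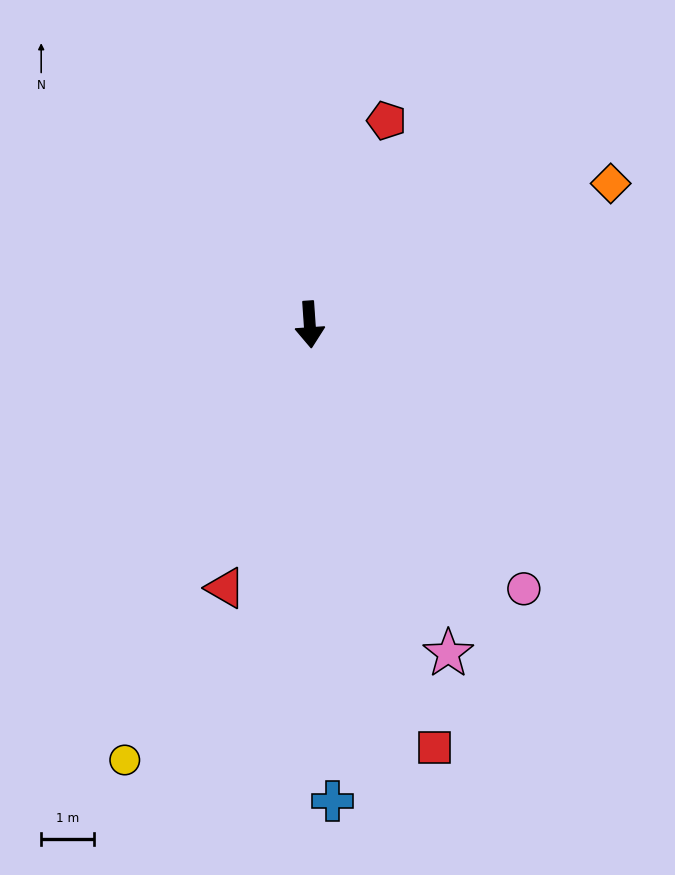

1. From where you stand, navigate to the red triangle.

turn right 22°, forward 5.2 m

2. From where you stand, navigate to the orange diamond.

turn left 111°, forward 6.3 m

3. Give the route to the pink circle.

turn left 35°, forward 6.5 m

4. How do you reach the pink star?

turn left 19°, forward 6.8 m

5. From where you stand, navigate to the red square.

turn left 12°, forward 8.4 m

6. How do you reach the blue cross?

forward 9.1 m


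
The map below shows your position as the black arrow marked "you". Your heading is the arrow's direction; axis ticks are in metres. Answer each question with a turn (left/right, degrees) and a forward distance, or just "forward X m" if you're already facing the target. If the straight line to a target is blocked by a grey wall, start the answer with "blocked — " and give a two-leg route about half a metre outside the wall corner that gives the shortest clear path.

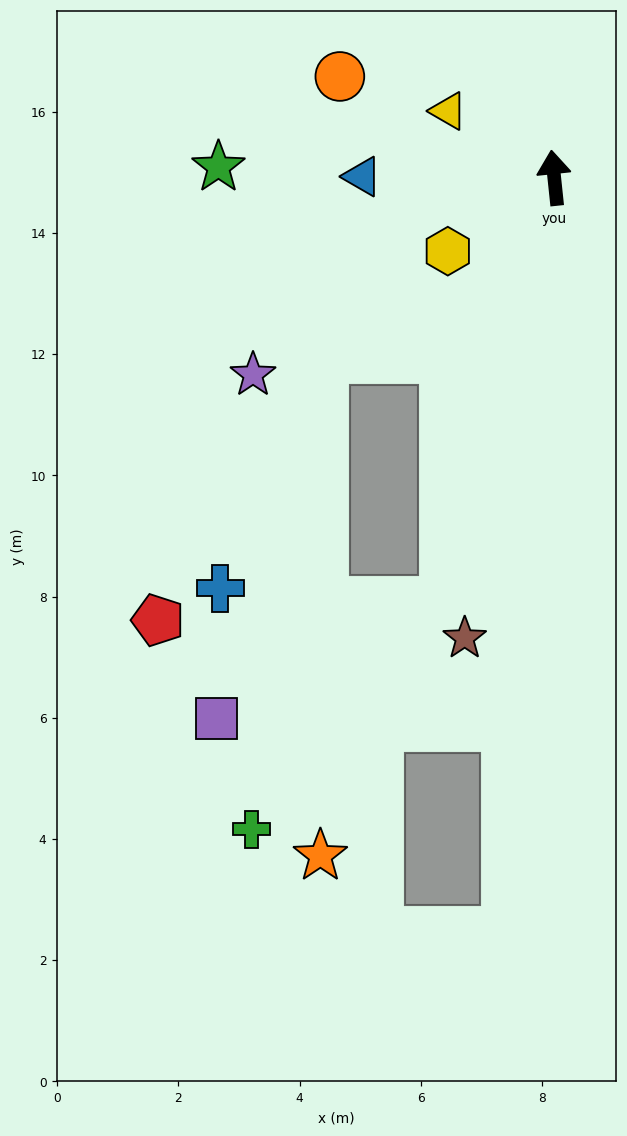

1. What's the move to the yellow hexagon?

turn left 119°, forward 2.1 m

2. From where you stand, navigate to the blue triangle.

turn left 84°, forward 3.2 m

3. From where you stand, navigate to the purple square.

blocked — turn left 160°, forward 7.2 m, then turn right 49°, forward 4.2 m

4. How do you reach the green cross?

blocked — turn left 160°, forward 7.2 m, then turn right 26°, forward 4.9 m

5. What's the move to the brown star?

turn left 163°, forward 7.7 m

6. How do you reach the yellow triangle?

turn left 52°, forward 2.1 m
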